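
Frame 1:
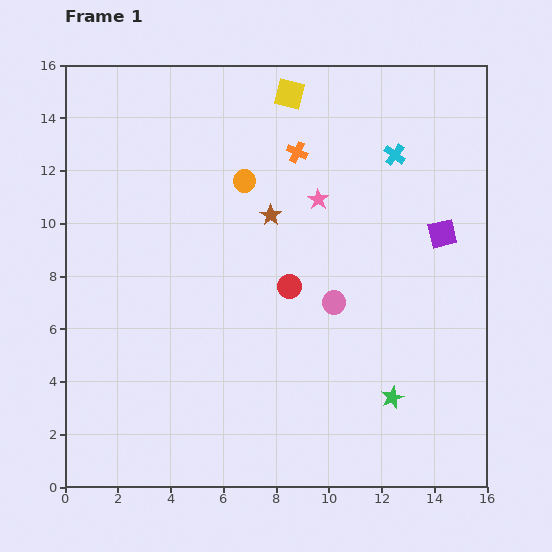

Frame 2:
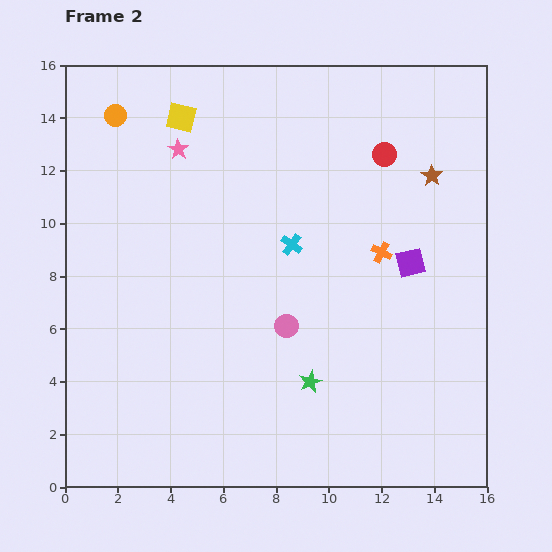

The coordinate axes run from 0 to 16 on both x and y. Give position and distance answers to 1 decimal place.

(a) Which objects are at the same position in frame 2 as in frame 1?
none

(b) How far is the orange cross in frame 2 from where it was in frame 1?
5.0

The orange cross moved from (8.8, 12.7) to (12.0, 8.9), a distance of √(3.2² + 3.8²) ≈ 5.0.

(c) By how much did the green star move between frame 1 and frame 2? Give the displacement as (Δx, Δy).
(-3.1, 0.6)

The green star was at (12.4, 3.4) in frame 1 and (9.3, 4.0) in frame 2.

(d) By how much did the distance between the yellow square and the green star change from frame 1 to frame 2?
-1.0

Distance in frame 1: 12.1. Distance in frame 2: 11.1.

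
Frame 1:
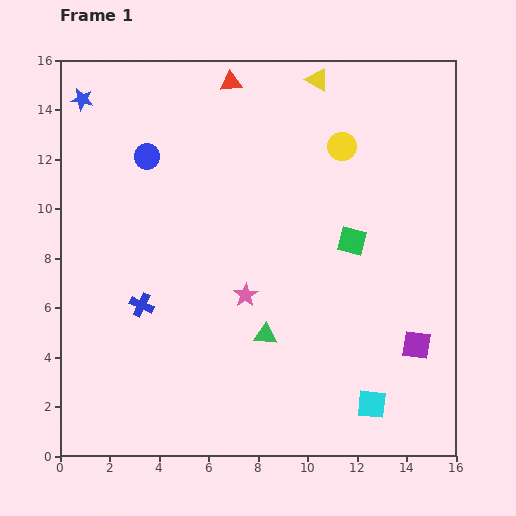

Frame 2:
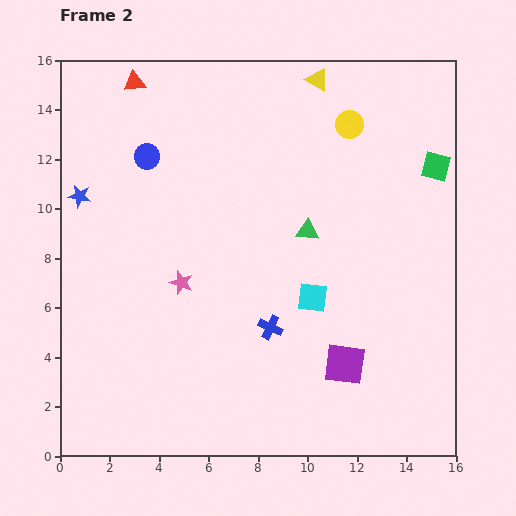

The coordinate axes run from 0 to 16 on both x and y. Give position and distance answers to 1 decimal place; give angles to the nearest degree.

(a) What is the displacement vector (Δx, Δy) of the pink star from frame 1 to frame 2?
(-2.6, 0.5)

The pink star was at (7.5, 6.5) in frame 1 and (4.9, 7.0) in frame 2.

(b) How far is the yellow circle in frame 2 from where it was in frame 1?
0.9

The yellow circle moved from (11.4, 12.5) to (11.7, 13.4), a distance of √(0.3² + 0.9²) ≈ 0.9.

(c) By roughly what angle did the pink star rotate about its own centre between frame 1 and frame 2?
20° counter-clockwise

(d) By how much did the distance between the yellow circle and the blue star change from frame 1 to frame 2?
+0.6

Distance in frame 1: 10.7. Distance in frame 2: 11.3.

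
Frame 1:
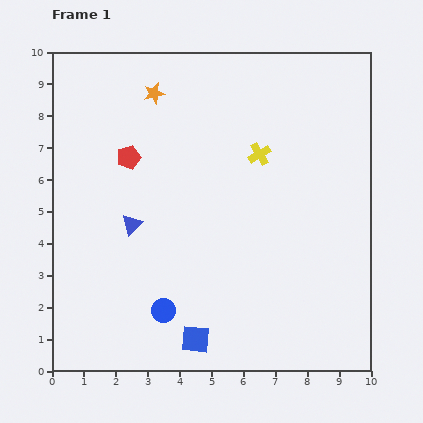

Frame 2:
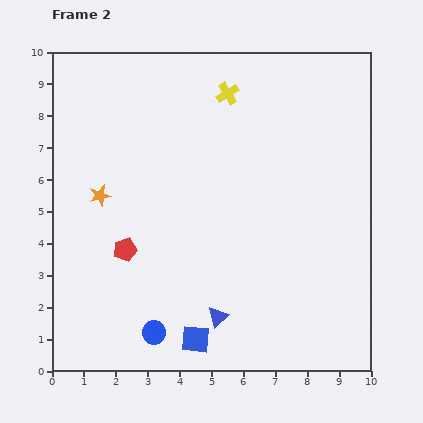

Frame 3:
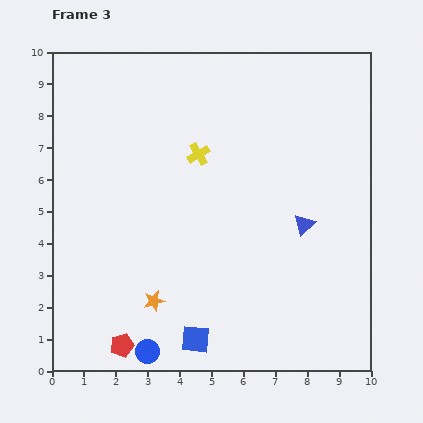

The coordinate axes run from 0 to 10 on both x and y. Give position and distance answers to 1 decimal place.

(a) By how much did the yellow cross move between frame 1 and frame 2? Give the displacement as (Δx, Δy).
(-1.0, 1.9)

The yellow cross was at (6.5, 6.8) in frame 1 and (5.5, 8.7) in frame 2.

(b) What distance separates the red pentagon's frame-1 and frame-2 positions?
2.9

The red pentagon moved from (2.4, 6.7) to (2.3, 3.8), a distance of √(0.1² + 2.9²) ≈ 2.9.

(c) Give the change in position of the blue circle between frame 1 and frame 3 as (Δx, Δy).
(-0.5, -1.3)

The blue circle was at (3.5, 1.9) in frame 1 and (3.0, 0.6) in frame 3.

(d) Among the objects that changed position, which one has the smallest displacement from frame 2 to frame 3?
the blue circle

(moved 0.6)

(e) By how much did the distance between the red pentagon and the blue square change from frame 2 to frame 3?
-1.3

Distance in frame 2: 3.6. Distance in frame 3: 2.3.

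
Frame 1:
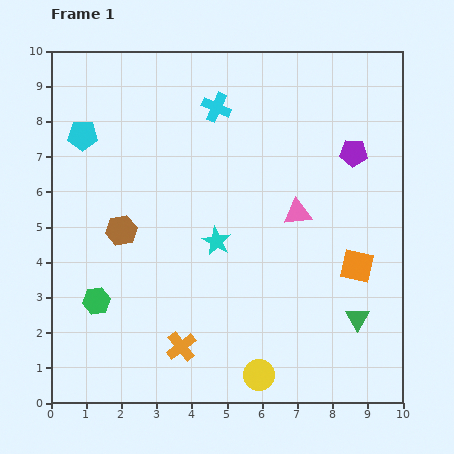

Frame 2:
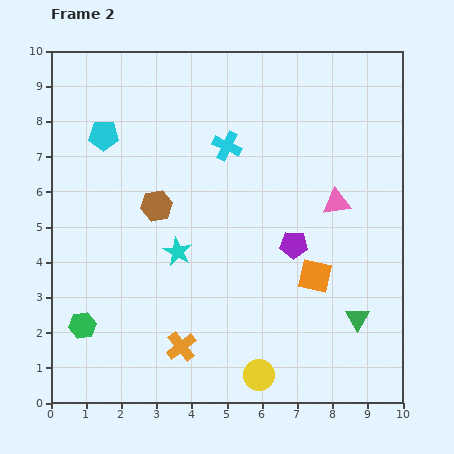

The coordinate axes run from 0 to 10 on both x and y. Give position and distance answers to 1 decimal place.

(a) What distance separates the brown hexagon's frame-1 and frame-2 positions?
1.2

The brown hexagon moved from (2.0, 4.9) to (3.0, 5.6), a distance of √(1.0² + 0.7²) ≈ 1.2.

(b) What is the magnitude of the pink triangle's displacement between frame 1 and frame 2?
1.1

The pink triangle moved from (7.0, 5.4) to (8.1, 5.7), a distance of √(1.1² + 0.3²) ≈ 1.1.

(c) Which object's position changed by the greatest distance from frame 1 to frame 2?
the purple pentagon

(moved 3.1; next 1.2)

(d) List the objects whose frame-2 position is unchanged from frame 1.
the green triangle, the orange cross, the yellow circle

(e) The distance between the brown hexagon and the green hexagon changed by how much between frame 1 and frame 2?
+1.9

Distance in frame 1: 2.1. Distance in frame 2: 4.0.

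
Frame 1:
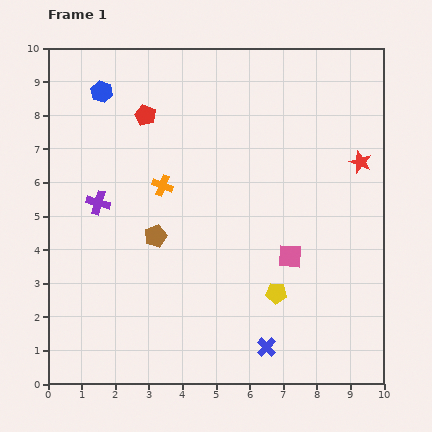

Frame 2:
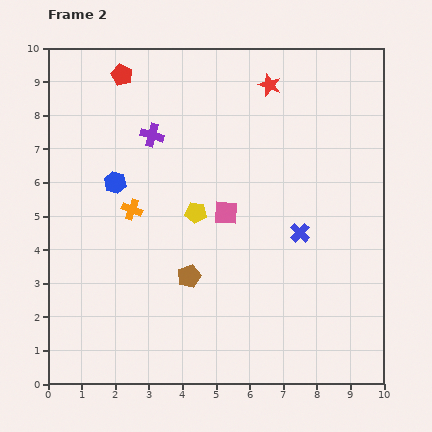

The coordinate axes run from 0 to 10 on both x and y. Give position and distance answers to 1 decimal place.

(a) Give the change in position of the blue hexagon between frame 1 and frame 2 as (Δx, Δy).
(0.4, -2.7)

The blue hexagon was at (1.6, 8.7) in frame 1 and (2.0, 6.0) in frame 2.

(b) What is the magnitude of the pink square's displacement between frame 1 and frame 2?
2.3

The pink square moved from (7.2, 3.8) to (5.3, 5.1), a distance of √(1.9² + 1.3²) ≈ 2.3.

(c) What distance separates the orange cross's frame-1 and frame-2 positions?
1.1

The orange cross moved from (3.4, 5.9) to (2.5, 5.2), a distance of √(0.9² + 0.7²) ≈ 1.1.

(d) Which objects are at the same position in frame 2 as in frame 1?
none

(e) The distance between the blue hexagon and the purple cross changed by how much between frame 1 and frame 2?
-1.5

Distance in frame 1: 3.3. Distance in frame 2: 1.8.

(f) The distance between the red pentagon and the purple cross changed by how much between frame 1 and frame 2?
-1.0

Distance in frame 1: 3.0. Distance in frame 2: 2.0.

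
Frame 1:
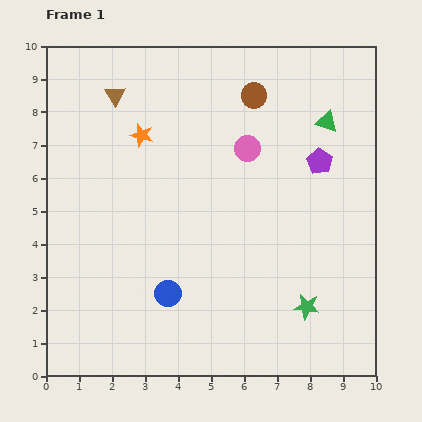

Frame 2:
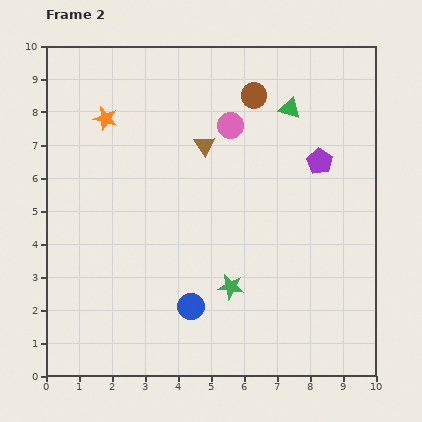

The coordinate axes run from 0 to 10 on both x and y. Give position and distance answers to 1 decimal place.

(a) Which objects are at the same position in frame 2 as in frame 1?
the purple pentagon, the brown circle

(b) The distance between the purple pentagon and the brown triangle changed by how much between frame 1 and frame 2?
-3.0

Distance in frame 1: 6.5. Distance in frame 2: 3.5.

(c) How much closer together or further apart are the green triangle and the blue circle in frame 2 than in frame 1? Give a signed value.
-0.4

Distance in frame 1: 7.1. Distance in frame 2: 6.7.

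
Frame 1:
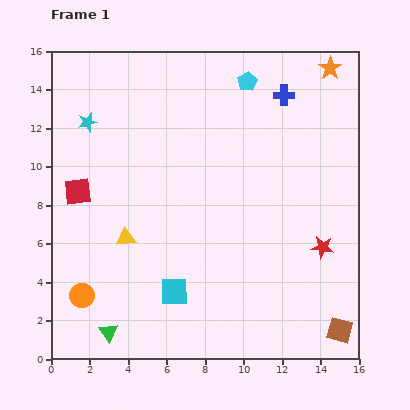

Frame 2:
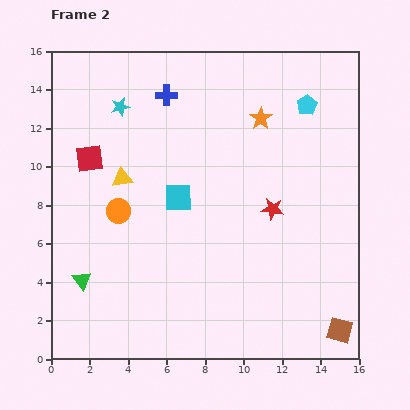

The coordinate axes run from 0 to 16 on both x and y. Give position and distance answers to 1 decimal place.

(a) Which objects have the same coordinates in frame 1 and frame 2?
the brown square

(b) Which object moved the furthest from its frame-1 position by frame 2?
the blue cross

(moved 6.1; next 4.9)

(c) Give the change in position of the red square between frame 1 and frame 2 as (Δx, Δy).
(0.6, 1.7)

The red square was at (1.4, 8.7) in frame 1 and (2.0, 10.4) in frame 2.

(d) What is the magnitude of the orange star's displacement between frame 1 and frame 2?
4.4

The orange star moved from (14.5, 15.1) to (10.9, 12.5), a distance of √(3.6² + 2.6²) ≈ 4.4.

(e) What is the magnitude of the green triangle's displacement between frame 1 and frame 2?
3.0

The green triangle moved from (3.0, 1.4) to (1.6, 4.1), a distance of √(1.4² + 2.7²) ≈ 3.0.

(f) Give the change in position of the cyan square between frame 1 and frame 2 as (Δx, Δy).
(0.2, 4.9)

The cyan square was at (6.4, 3.5) in frame 1 and (6.6, 8.4) in frame 2.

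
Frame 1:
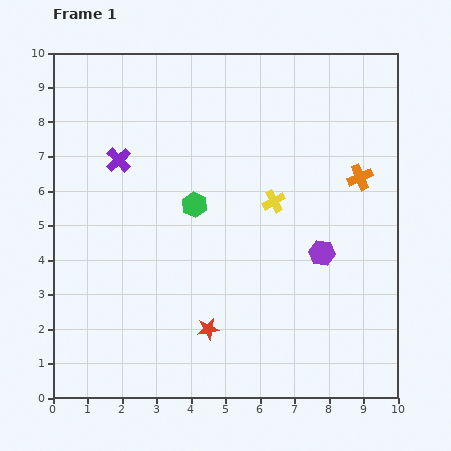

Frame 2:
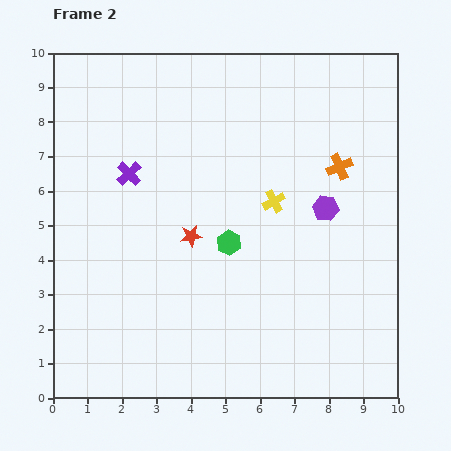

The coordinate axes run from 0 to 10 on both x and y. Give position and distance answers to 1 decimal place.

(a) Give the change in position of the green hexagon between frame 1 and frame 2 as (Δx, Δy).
(1.0, -1.1)

The green hexagon was at (4.1, 5.6) in frame 1 and (5.1, 4.5) in frame 2.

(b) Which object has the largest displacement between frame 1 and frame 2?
the red star

(moved 2.7; next 1.5)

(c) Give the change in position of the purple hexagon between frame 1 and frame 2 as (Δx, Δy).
(0.1, 1.3)

The purple hexagon was at (7.8, 4.2) in frame 1 and (7.9, 5.5) in frame 2.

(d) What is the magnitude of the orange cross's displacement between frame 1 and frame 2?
0.7

The orange cross moved from (8.9, 6.4) to (8.3, 6.7), a distance of √(0.6² + 0.3²) ≈ 0.7.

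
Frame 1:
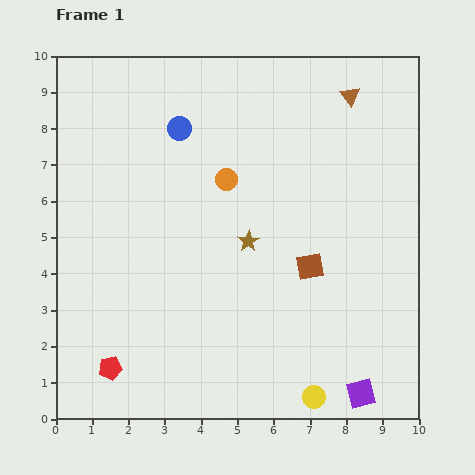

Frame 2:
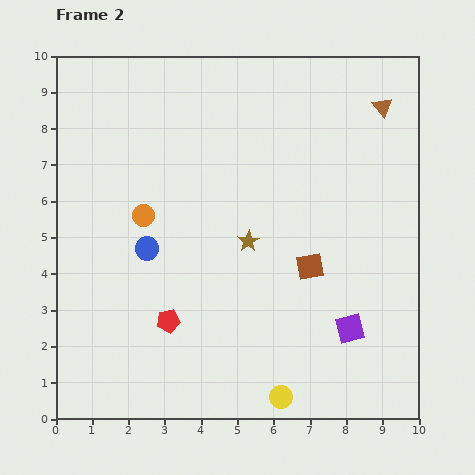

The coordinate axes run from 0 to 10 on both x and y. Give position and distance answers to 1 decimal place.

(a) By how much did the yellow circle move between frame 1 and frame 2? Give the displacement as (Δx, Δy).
(-0.9, 0.0)

The yellow circle was at (7.1, 0.6) in frame 1 and (6.2, 0.6) in frame 2.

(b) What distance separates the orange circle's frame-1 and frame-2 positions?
2.5

The orange circle moved from (4.7, 6.6) to (2.4, 5.6), a distance of √(2.3² + 1.0²) ≈ 2.5.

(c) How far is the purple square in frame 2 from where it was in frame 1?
1.8

The purple square moved from (8.4, 0.7) to (8.1, 2.5), a distance of √(0.3² + 1.8²) ≈ 1.8.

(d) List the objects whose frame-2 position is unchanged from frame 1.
the brown square, the brown star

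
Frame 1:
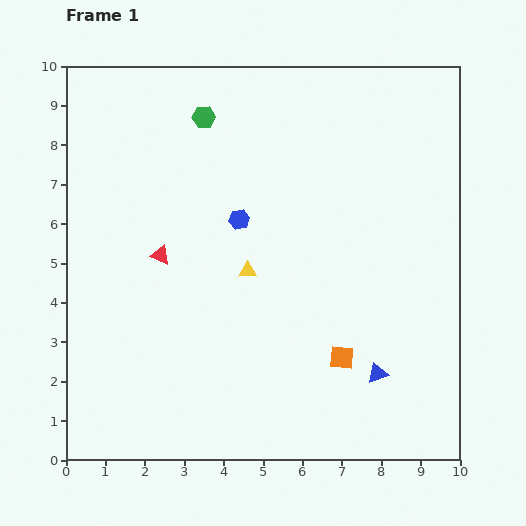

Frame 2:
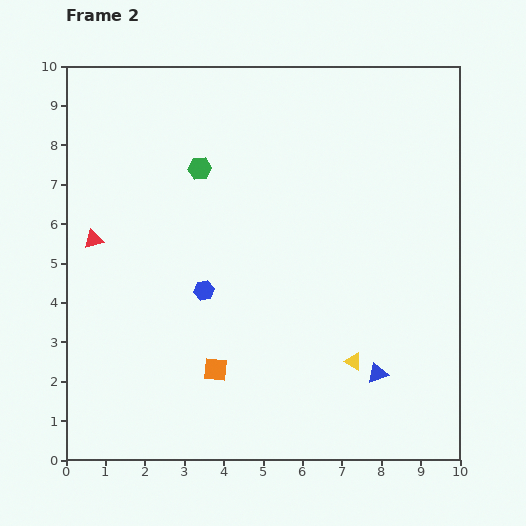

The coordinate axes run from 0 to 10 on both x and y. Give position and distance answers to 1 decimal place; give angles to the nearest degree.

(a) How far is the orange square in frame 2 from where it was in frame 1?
3.2

The orange square moved from (7.0, 2.6) to (3.8, 2.3), a distance of √(3.2² + 0.3²) ≈ 3.2.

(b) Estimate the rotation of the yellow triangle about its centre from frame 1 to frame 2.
30° clockwise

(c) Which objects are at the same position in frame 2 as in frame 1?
the blue triangle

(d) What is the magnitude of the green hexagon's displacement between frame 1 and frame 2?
1.3

The green hexagon moved from (3.5, 8.7) to (3.4, 7.4), a distance of √(0.1² + 1.3²) ≈ 1.3.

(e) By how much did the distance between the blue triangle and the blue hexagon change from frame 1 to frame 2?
-0.3

Distance in frame 1: 5.2. Distance in frame 2: 4.9.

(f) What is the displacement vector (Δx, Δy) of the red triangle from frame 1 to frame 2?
(-1.7, 0.4)

The red triangle was at (2.4, 5.2) in frame 1 and (0.7, 5.6) in frame 2.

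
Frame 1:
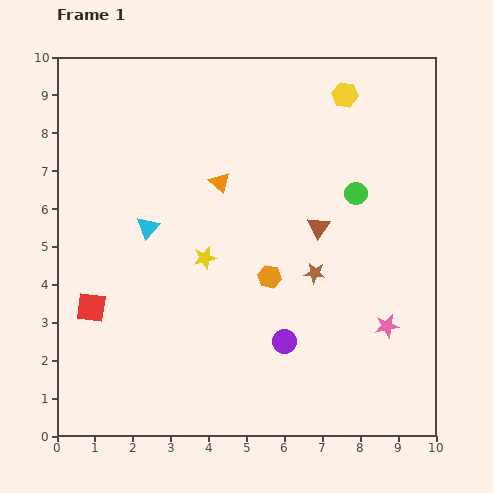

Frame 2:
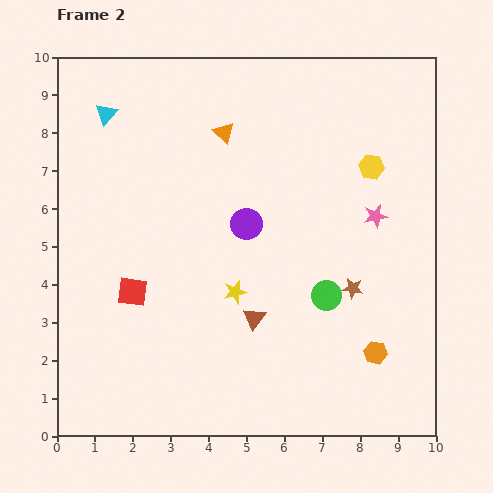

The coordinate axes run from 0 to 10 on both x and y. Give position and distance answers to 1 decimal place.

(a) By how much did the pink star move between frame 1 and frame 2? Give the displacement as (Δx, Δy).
(-0.3, 2.9)

The pink star was at (8.7, 2.9) in frame 1 and (8.4, 5.8) in frame 2.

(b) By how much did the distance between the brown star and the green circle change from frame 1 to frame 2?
-1.7

Distance in frame 1: 2.4. Distance in frame 2: 0.7.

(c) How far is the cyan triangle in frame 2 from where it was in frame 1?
3.2

The cyan triangle moved from (2.4, 5.5) to (1.3, 8.5), a distance of √(1.1² + 3.0²) ≈ 3.2.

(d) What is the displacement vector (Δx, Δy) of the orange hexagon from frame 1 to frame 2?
(2.8, -2.0)

The orange hexagon was at (5.6, 4.2) in frame 1 and (8.4, 2.2) in frame 2.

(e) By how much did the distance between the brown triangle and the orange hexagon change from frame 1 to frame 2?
+1.5

Distance in frame 1: 1.8. Distance in frame 2: 3.3.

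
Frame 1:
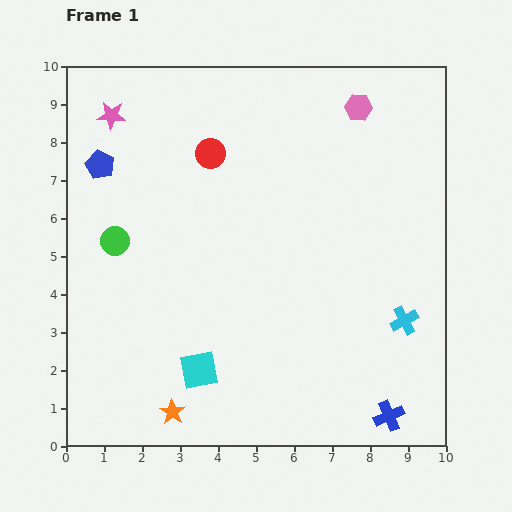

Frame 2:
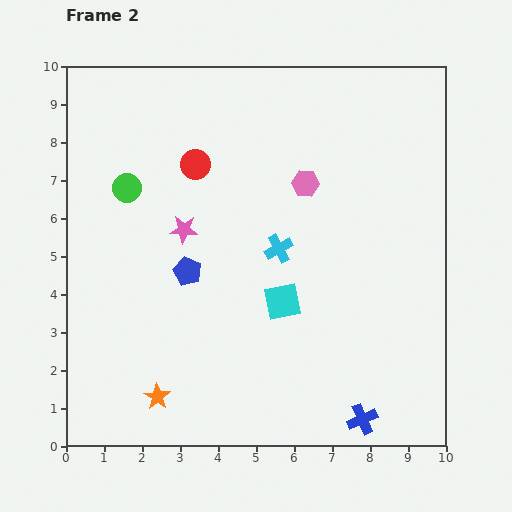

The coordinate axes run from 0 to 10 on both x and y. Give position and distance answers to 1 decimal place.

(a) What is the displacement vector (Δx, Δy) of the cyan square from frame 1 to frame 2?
(2.2, 1.8)

The cyan square was at (3.5, 2.0) in frame 1 and (5.7, 3.8) in frame 2.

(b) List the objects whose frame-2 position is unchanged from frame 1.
none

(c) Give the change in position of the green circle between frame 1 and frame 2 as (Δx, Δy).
(0.3, 1.4)

The green circle was at (1.3, 5.4) in frame 1 and (1.6, 6.8) in frame 2.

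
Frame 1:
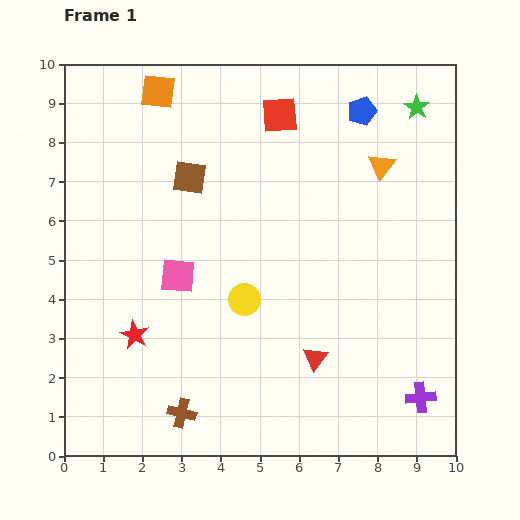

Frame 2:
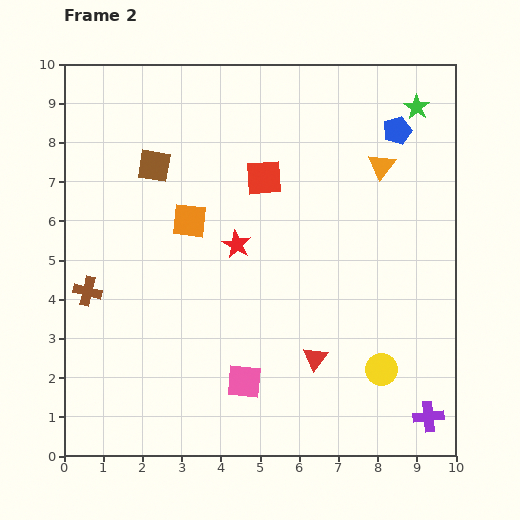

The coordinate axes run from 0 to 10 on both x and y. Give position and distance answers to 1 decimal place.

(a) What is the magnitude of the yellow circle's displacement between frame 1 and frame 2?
3.9

The yellow circle moved from (4.6, 4.0) to (8.1, 2.2), a distance of √(3.5² + 1.8²) ≈ 3.9.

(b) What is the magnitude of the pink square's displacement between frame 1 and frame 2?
3.2

The pink square moved from (2.9, 4.6) to (4.6, 1.9), a distance of √(1.7² + 2.7²) ≈ 3.2.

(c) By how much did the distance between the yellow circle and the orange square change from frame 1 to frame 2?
+0.5

Distance in frame 1: 5.7. Distance in frame 2: 6.2.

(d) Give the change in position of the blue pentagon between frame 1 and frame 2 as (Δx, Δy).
(0.9, -0.5)

The blue pentagon was at (7.6, 8.8) in frame 1 and (8.5, 8.3) in frame 2.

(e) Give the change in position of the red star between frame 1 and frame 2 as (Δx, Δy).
(2.6, 2.3)

The red star was at (1.8, 3.1) in frame 1 and (4.4, 5.4) in frame 2.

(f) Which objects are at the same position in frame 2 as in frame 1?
the green star, the red triangle, the orange triangle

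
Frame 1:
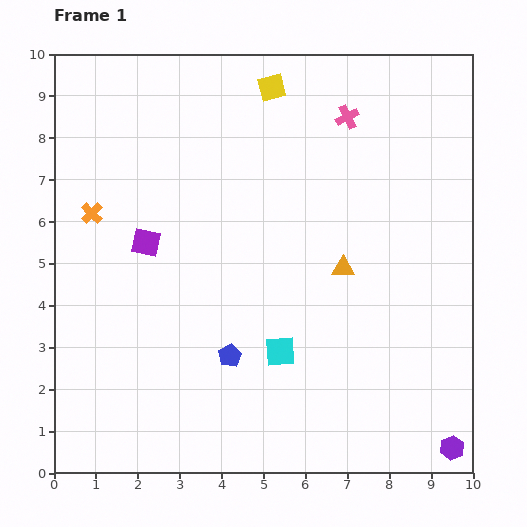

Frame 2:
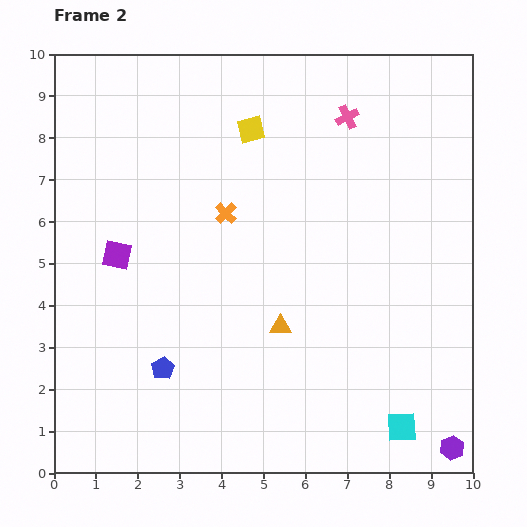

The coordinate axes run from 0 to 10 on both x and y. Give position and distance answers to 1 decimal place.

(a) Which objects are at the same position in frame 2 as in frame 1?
the purple hexagon, the pink cross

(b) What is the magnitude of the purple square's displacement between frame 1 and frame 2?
0.8

The purple square moved from (2.2, 5.5) to (1.5, 5.2), a distance of √(0.7² + 0.3²) ≈ 0.8.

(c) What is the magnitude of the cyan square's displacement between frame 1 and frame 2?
3.4

The cyan square moved from (5.4, 2.9) to (8.3, 1.1), a distance of √(2.9² + 1.8²) ≈ 3.4.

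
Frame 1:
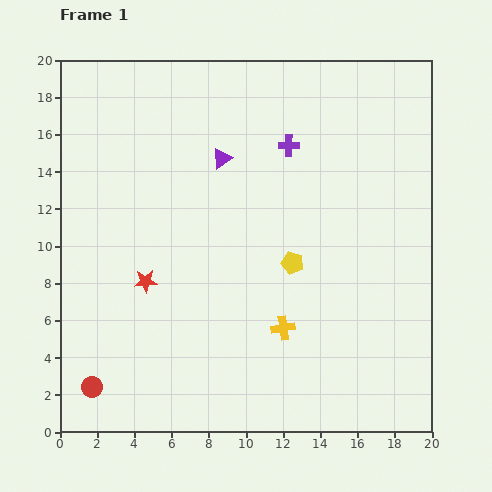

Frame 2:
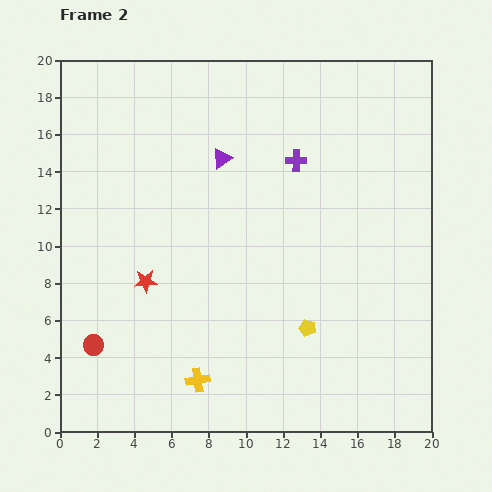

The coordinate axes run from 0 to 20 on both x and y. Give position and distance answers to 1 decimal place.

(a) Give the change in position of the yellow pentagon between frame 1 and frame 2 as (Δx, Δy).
(0.8, -3.5)

The yellow pentagon was at (12.5, 9.1) in frame 1 and (13.3, 5.6) in frame 2.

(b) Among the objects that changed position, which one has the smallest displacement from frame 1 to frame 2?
the purple cross

(moved 0.9)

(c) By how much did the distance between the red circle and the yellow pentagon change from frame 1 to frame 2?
-1.2

Distance in frame 1: 12.7. Distance in frame 2: 11.5.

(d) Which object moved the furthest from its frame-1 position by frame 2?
the yellow cross

(moved 5.4; next 3.6)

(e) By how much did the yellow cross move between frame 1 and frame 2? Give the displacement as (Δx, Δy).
(-4.6, -2.8)

The yellow cross was at (12.0, 5.6) in frame 1 and (7.4, 2.8) in frame 2.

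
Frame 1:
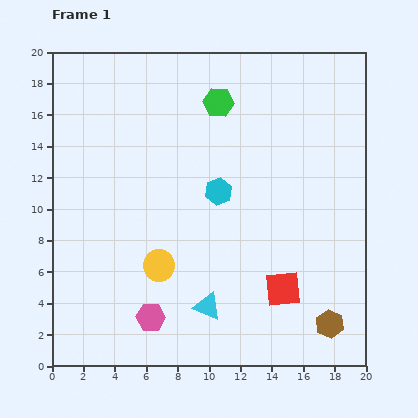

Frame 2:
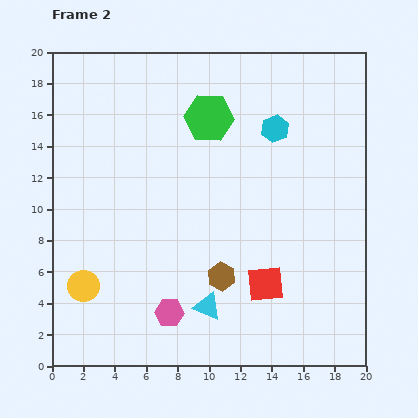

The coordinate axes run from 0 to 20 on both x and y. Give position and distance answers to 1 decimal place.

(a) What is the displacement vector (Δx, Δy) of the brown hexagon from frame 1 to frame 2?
(-6.9, 3.0)

The brown hexagon was at (17.7, 2.7) in frame 1 and (10.8, 5.7) in frame 2.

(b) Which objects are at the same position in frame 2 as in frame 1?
the cyan triangle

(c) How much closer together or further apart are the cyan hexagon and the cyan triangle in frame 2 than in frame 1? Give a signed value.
+4.8

Distance in frame 1: 7.3. Distance in frame 2: 12.1.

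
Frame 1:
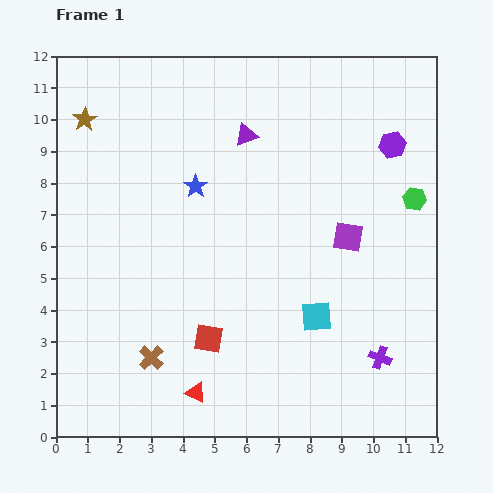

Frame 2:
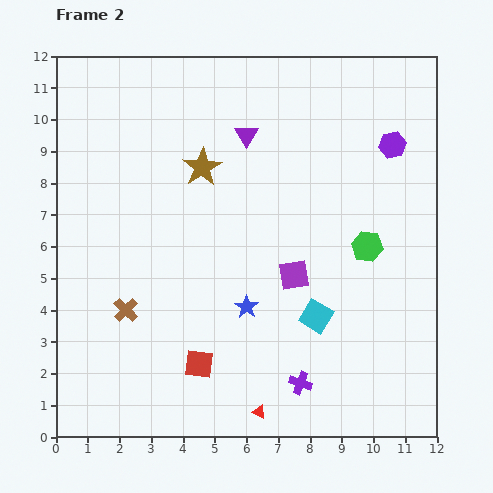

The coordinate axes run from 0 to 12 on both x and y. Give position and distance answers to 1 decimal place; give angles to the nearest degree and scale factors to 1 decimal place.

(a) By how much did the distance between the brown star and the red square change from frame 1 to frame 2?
-1.7

Distance in frame 1: 7.9. Distance in frame 2: 6.2.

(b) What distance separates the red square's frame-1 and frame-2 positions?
0.9

The red square moved from (4.8, 3.1) to (4.5, 2.3), a distance of √(0.3² + 0.8²) ≈ 0.9.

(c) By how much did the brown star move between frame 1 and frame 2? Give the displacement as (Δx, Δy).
(3.7, -1.5)

The brown star was at (0.9, 10.0) in frame 1 and (4.6, 8.5) in frame 2.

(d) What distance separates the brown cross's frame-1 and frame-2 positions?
1.7

The brown cross moved from (3.0, 2.5) to (2.2, 4.0), a distance of √(0.8² + 1.5²) ≈ 1.7.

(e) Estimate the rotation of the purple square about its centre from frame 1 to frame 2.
19° counter-clockwise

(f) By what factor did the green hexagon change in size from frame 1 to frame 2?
1.3×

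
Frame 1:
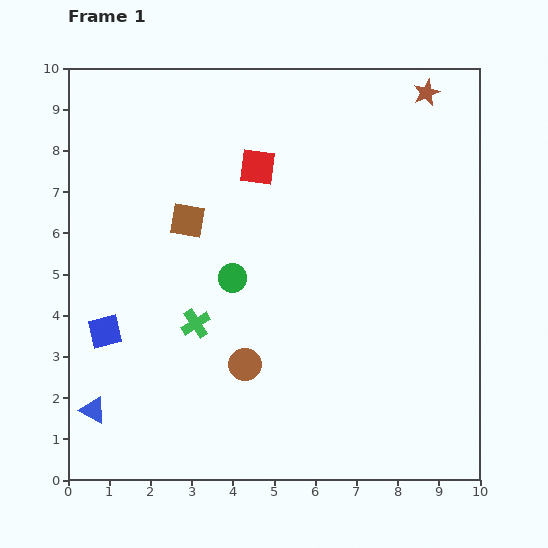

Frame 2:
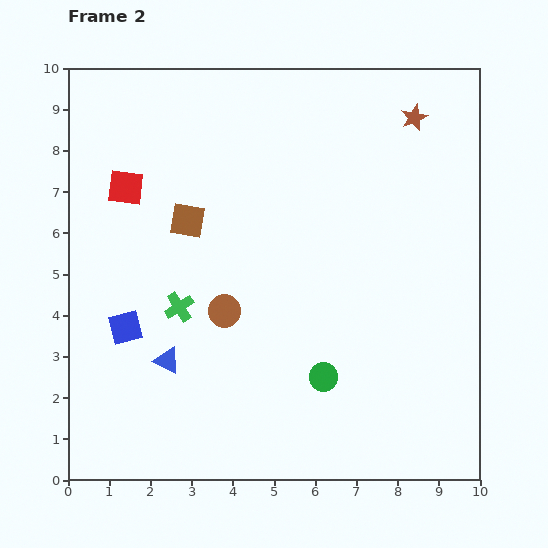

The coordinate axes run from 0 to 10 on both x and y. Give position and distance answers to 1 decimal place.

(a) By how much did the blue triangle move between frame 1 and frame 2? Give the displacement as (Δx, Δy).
(1.8, 1.2)

The blue triangle was at (0.6, 1.7) in frame 1 and (2.4, 2.9) in frame 2.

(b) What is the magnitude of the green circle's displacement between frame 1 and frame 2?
3.3

The green circle moved from (4.0, 4.9) to (6.2, 2.5), a distance of √(2.2² + 2.4²) ≈ 3.3.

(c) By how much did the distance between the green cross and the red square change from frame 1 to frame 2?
-0.9

Distance in frame 1: 4.1. Distance in frame 2: 3.2.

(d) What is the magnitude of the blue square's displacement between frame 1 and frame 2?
0.5

The blue square moved from (0.9, 3.6) to (1.4, 3.7), a distance of √(0.5² + 0.1²) ≈ 0.5.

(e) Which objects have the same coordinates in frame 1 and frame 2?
the brown square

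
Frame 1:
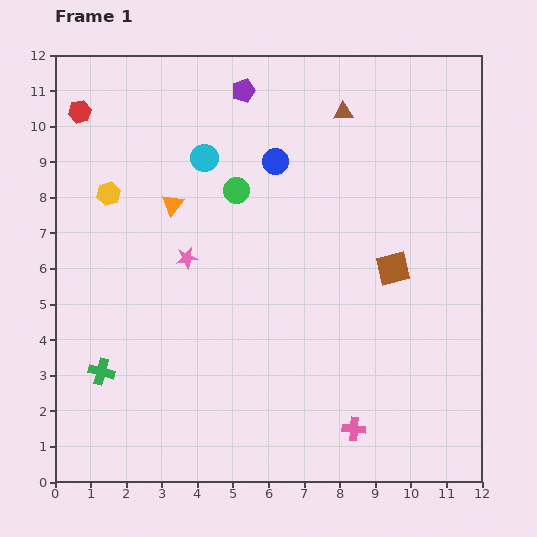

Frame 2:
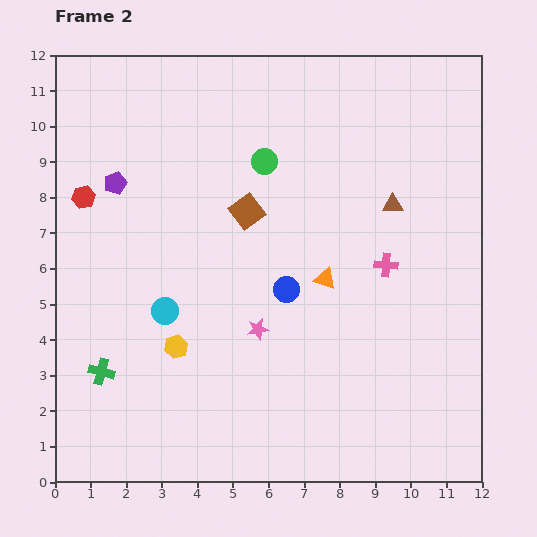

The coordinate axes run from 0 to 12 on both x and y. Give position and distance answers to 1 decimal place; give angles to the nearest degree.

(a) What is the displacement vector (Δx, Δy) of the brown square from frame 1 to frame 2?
(-4.1, 1.6)

The brown square was at (9.5, 6.0) in frame 1 and (5.4, 7.6) in frame 2.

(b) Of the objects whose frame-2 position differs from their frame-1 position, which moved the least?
the green circle

(moved 1.1)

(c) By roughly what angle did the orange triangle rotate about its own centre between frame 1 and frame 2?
51° counter-clockwise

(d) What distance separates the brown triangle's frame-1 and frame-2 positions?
3.0

The brown triangle moved from (8.1, 10.4) to (9.5, 7.8), a distance of √(1.4² + 2.6²) ≈ 3.0.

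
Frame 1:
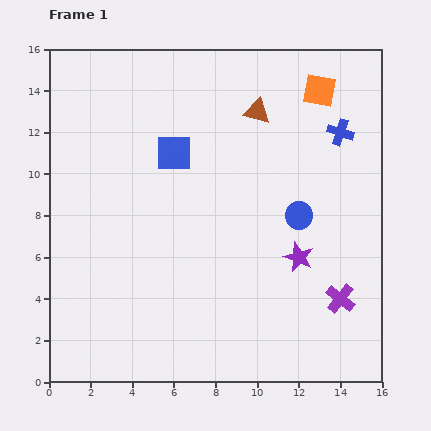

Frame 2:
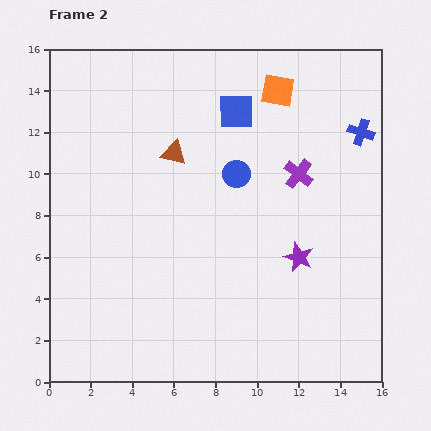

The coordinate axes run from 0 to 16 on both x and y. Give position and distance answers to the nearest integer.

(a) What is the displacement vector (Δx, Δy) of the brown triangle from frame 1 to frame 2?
(-4, -2)

The brown triangle was at (10, 13) in frame 1 and (6, 11) in frame 2.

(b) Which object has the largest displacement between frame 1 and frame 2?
the purple cross

(moved 6; next 4)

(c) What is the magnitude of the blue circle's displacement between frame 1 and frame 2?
4

The blue circle moved from (12, 8) to (9, 10), a distance of √(3² + 2²) ≈ 4.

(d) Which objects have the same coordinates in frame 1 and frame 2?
the purple star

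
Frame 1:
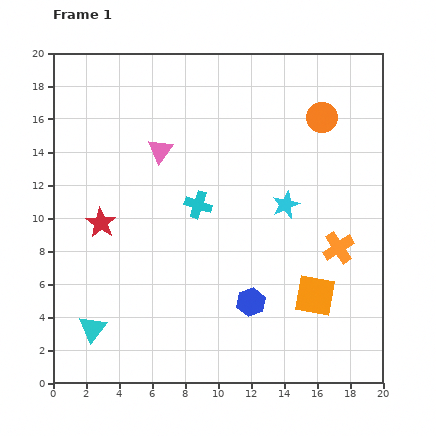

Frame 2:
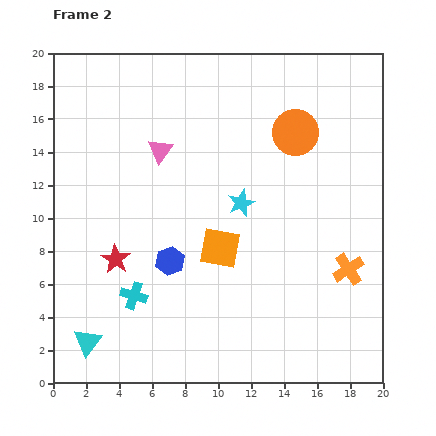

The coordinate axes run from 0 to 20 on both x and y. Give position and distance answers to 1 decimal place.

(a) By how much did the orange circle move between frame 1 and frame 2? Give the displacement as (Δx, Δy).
(-1.6, -0.9)

The orange circle was at (16.3, 16.1) in frame 1 and (14.7, 15.2) in frame 2.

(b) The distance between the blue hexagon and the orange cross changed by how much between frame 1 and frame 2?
+4.6

Distance in frame 1: 6.2. Distance in frame 2: 10.8.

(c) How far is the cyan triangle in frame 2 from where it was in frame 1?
0.9

The cyan triangle moved from (2.4, 3.3) to (2.1, 2.5), a distance of √(0.3² + 0.8²) ≈ 0.9.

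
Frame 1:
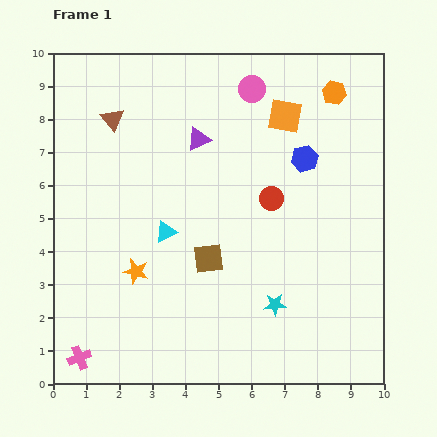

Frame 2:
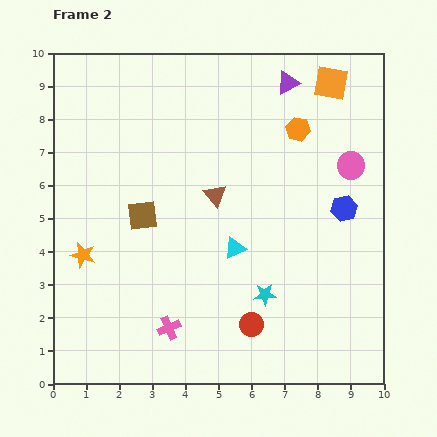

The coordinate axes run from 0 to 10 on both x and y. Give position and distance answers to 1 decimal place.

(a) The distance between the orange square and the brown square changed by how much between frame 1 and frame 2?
+2.1

Distance in frame 1: 4.9. Distance in frame 2: 7.0.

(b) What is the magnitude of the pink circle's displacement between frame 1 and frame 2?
3.8

The pink circle moved from (6.0, 8.9) to (9.0, 6.6), a distance of √(3.0² + 2.3²) ≈ 3.8.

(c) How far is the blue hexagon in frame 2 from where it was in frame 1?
1.9

The blue hexagon moved from (7.6, 6.8) to (8.8, 5.3), a distance of √(1.2² + 1.5²) ≈ 1.9.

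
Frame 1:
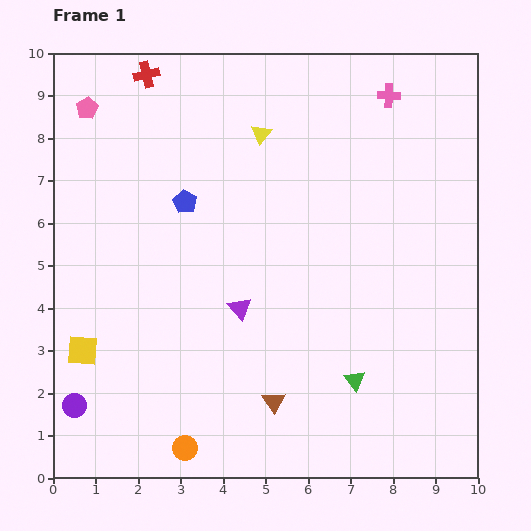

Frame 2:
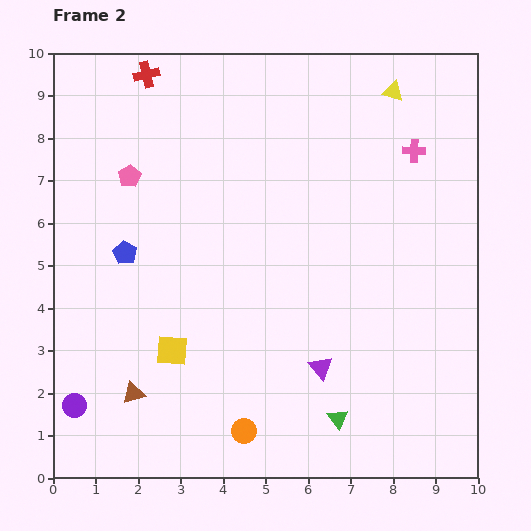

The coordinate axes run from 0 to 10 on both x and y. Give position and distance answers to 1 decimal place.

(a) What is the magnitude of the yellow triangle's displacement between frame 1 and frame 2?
3.3

The yellow triangle moved from (4.9, 8.1) to (8.0, 9.1), a distance of √(3.1² + 1.0²) ≈ 3.3.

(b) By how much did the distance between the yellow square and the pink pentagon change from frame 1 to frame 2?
-1.5

Distance in frame 1: 5.7. Distance in frame 2: 4.2.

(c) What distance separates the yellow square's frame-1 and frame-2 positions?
2.1

The yellow square moved from (0.7, 3.0) to (2.8, 3.0), a distance of √(2.1² + 0.0²) ≈ 2.1.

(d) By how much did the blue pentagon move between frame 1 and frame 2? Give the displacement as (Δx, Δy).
(-1.4, -1.2)

The blue pentagon was at (3.1, 6.5) in frame 1 and (1.7, 5.3) in frame 2.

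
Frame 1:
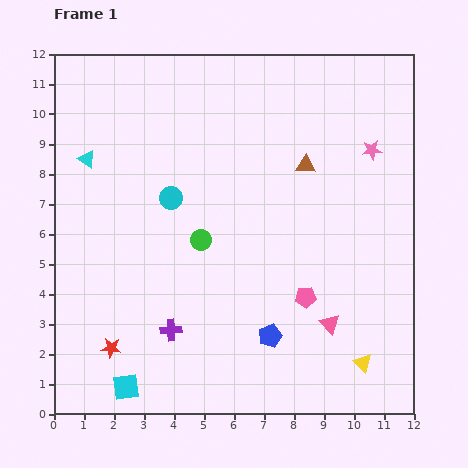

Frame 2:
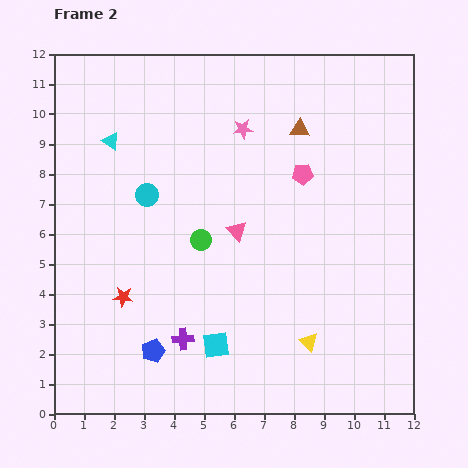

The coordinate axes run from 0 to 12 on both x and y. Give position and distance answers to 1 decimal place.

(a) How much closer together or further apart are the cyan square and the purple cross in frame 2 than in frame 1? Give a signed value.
-1.3

Distance in frame 1: 2.4. Distance in frame 2: 1.1.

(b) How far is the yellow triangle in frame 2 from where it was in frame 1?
1.9

The yellow triangle moved from (10.3, 1.7) to (8.5, 2.4), a distance of √(1.8² + 0.7²) ≈ 1.9.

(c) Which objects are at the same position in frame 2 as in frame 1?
the green circle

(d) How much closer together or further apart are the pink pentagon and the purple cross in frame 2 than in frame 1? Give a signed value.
+2.2

Distance in frame 1: 4.6. Distance in frame 2: 6.8.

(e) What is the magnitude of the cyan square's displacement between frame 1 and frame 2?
3.3

The cyan square moved from (2.4, 0.9) to (5.4, 2.3), a distance of √(3.0² + 1.4²) ≈ 3.3.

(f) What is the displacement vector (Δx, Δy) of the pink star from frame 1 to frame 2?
(-4.3, 0.7)

The pink star was at (10.6, 8.8) in frame 1 and (6.3, 9.5) in frame 2.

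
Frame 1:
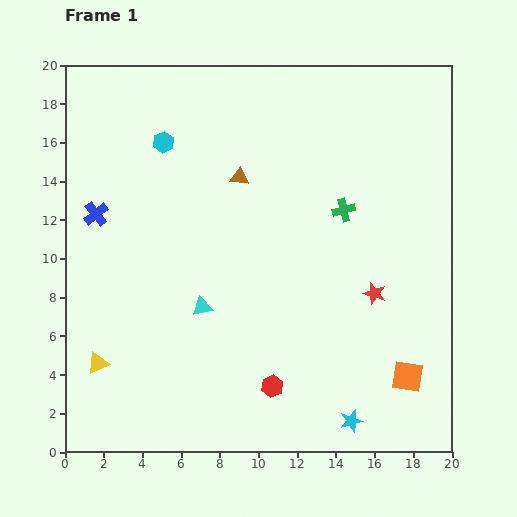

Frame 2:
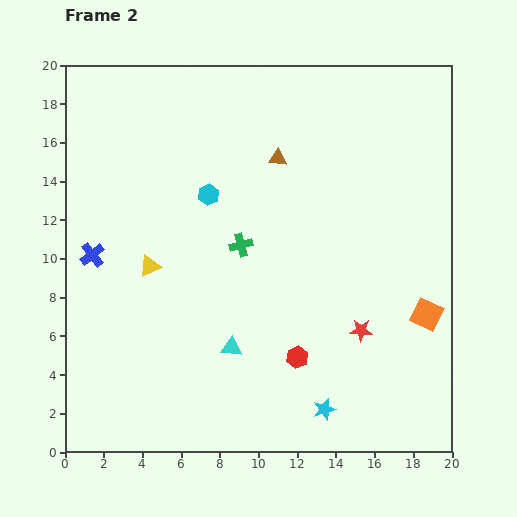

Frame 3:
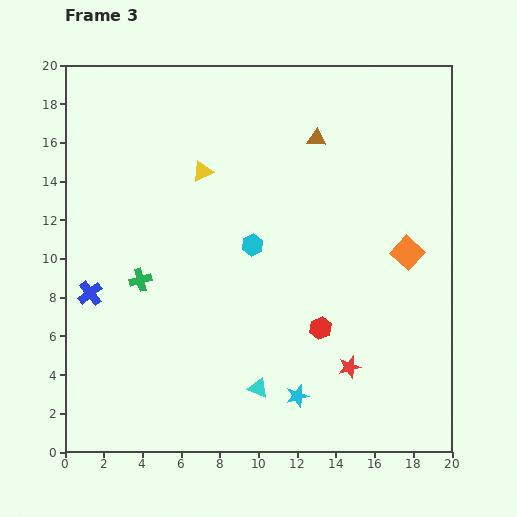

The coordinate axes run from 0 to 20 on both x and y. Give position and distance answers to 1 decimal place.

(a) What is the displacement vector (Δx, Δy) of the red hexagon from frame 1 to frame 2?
(1.3, 1.5)

The red hexagon was at (10.7, 3.4) in frame 1 and (12.0, 4.9) in frame 2.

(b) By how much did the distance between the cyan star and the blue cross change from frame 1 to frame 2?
-2.6

Distance in frame 1: 17.0. Distance in frame 2: 14.4.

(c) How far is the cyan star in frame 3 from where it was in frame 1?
3.1

The cyan star moved from (14.8, 1.6) to (12.0, 2.9), a distance of √(2.8² + 1.3²) ≈ 3.1.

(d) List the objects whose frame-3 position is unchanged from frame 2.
none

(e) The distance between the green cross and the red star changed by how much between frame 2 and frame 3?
+4.1

Distance in frame 2: 7.6. Distance in frame 3: 11.7.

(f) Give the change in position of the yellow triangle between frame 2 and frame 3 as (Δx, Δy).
(2.7, 4.9)

The yellow triangle was at (4.4, 9.6) in frame 2 and (7.1, 14.5) in frame 3.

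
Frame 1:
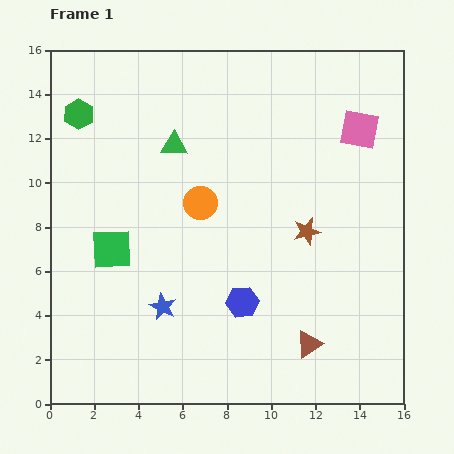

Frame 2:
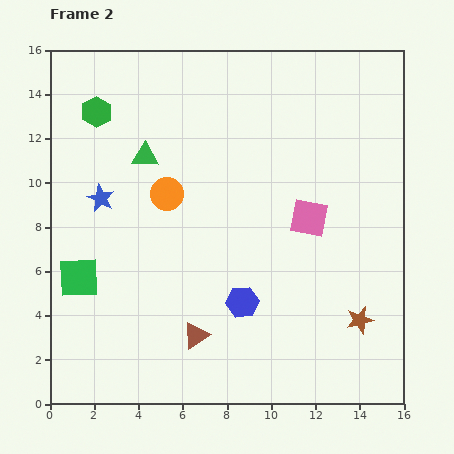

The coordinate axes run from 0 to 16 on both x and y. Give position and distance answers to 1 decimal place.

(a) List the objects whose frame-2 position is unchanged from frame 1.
the blue hexagon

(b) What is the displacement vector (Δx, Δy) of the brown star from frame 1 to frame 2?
(2.4, -4.0)

The brown star was at (11.6, 7.8) in frame 1 and (14.0, 3.8) in frame 2.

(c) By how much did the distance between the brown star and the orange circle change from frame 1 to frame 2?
+5.4

Distance in frame 1: 5.0. Distance in frame 2: 10.4.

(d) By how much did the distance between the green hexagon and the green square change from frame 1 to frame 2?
+1.2

Distance in frame 1: 6.3. Distance in frame 2: 7.5.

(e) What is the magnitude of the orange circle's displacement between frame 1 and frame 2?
1.6

The orange circle moved from (6.8, 9.1) to (5.3, 9.5), a distance of √(1.5² + 0.4²) ≈ 1.6.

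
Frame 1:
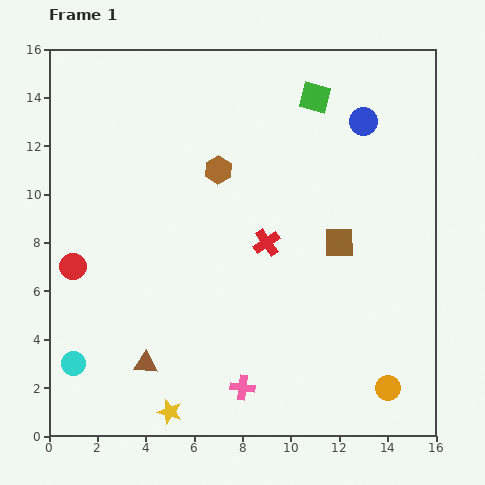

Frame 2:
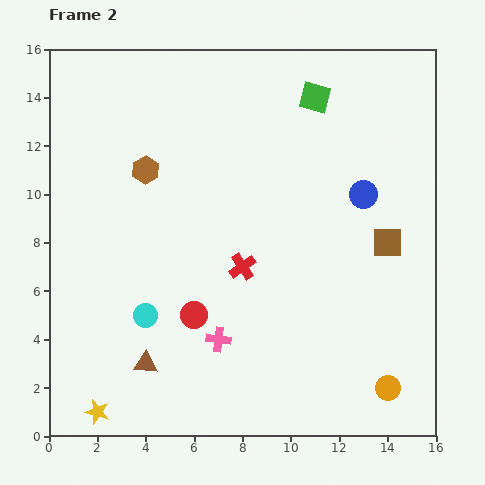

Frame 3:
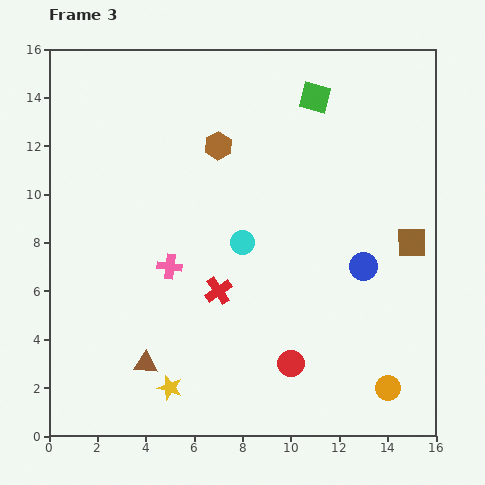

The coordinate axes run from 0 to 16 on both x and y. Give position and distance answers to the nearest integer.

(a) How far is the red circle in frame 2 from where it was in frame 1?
5

The red circle moved from (1, 7) to (6, 5), a distance of √(5² + 2²) ≈ 5.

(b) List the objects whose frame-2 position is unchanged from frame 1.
the green square, the brown triangle, the orange circle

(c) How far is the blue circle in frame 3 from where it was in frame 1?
6

The blue circle moved from (13, 13) to (13, 7), a distance of √(0² + 6²) ≈ 6.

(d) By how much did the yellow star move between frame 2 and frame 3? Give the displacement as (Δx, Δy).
(3, 1)

The yellow star was at (2, 1) in frame 2 and (5, 2) in frame 3.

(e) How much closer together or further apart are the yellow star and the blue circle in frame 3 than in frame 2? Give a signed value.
-5

Distance in frame 2: 14. Distance in frame 3: 9.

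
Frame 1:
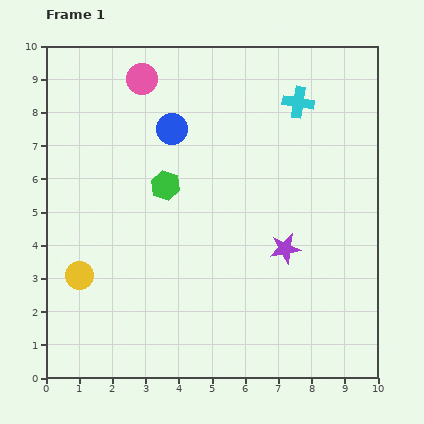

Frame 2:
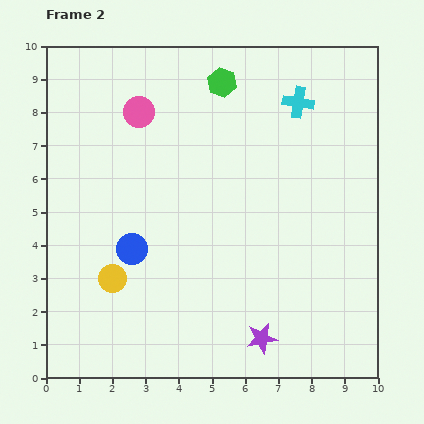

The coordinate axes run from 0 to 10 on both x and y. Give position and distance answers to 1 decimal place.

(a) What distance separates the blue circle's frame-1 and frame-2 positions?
3.8

The blue circle moved from (3.8, 7.5) to (2.6, 3.9), a distance of √(1.2² + 3.6²) ≈ 3.8.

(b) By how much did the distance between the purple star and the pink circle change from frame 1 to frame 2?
+1.0

Distance in frame 1: 6.7. Distance in frame 2: 7.7.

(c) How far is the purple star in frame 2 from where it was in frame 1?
2.8

The purple star moved from (7.2, 3.9) to (6.5, 1.2), a distance of √(0.7² + 2.7²) ≈ 2.8.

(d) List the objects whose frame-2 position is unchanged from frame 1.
the cyan cross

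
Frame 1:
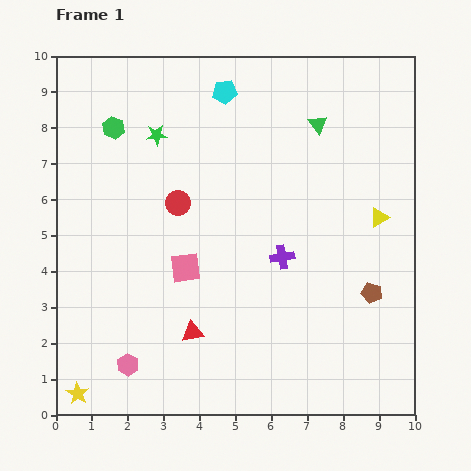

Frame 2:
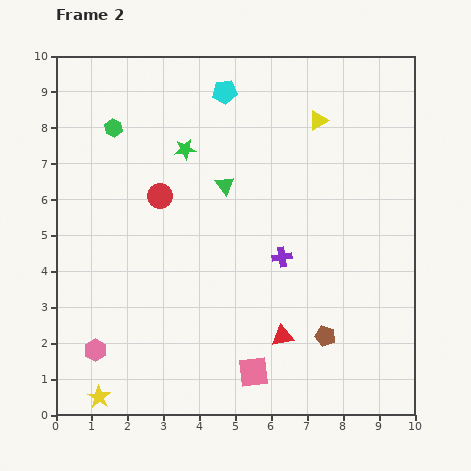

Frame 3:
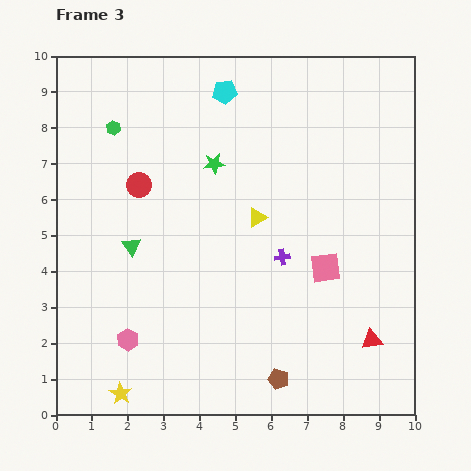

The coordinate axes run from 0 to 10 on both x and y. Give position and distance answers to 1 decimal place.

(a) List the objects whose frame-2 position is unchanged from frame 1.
the cyan pentagon, the green hexagon, the purple cross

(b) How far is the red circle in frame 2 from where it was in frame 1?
0.5

The red circle moved from (3.4, 5.9) to (2.9, 6.1), a distance of √(0.5² + 0.2²) ≈ 0.5.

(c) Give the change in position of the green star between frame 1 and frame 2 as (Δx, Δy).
(0.8, -0.4)

The green star was at (2.8, 7.8) in frame 1 and (3.6, 7.4) in frame 2.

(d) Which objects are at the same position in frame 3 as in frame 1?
the cyan pentagon, the green hexagon, the purple cross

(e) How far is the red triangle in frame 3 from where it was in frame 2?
2.5

The red triangle moved from (6.3, 2.2) to (8.8, 2.1), a distance of √(2.5² + 0.1²) ≈ 2.5.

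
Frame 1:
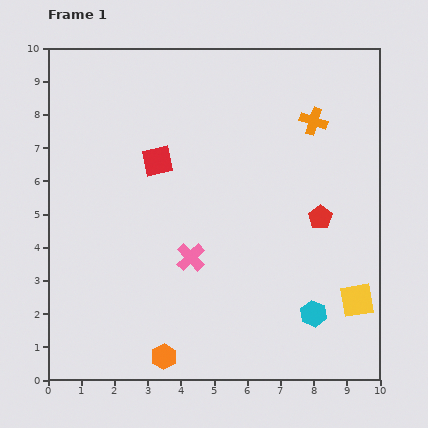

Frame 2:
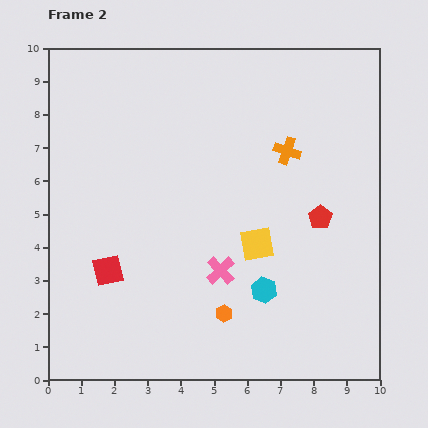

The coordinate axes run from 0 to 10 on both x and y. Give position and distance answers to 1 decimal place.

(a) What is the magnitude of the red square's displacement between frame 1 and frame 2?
3.6

The red square moved from (3.3, 6.6) to (1.8, 3.3), a distance of √(1.5² + 3.3²) ≈ 3.6.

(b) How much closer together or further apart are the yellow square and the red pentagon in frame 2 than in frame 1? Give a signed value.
-0.6

Distance in frame 1: 2.7. Distance in frame 2: 2.1.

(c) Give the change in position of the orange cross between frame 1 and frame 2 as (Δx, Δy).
(-0.8, -0.9)

The orange cross was at (8.0, 7.8) in frame 1 and (7.2, 6.9) in frame 2.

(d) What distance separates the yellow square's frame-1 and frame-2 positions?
3.4

The yellow square moved from (9.3, 2.4) to (6.3, 4.1), a distance of √(3.0² + 1.7²) ≈ 3.4.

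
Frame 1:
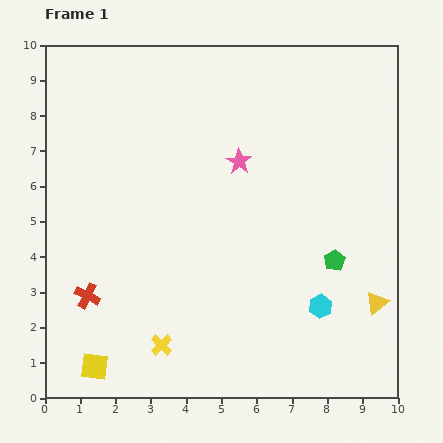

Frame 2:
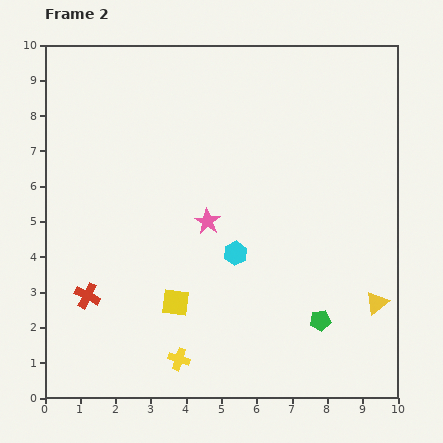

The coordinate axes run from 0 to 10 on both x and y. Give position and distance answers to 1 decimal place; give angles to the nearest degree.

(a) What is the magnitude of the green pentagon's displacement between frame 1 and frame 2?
1.7

The green pentagon moved from (8.2, 3.9) to (7.8, 2.2), a distance of √(0.4² + 1.7²) ≈ 1.7.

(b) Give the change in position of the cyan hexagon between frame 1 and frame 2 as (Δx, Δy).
(-2.4, 1.5)

The cyan hexagon was at (7.8, 2.6) in frame 1 and (5.4, 4.1) in frame 2.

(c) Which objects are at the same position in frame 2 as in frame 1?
the red cross, the yellow triangle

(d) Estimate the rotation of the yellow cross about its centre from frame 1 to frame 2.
27° counter-clockwise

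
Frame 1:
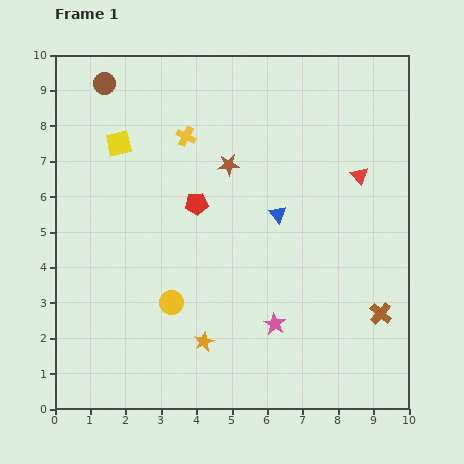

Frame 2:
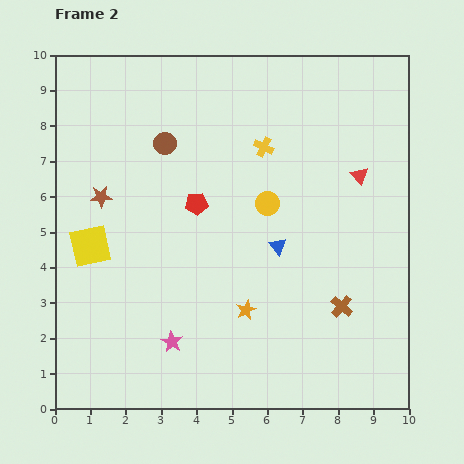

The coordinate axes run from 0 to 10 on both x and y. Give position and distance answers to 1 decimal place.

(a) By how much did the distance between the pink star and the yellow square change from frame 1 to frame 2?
-3.2

Distance in frame 1: 6.7. Distance in frame 2: 3.5.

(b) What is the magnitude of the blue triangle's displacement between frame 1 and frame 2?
0.9

The blue triangle moved from (6.3, 5.5) to (6.3, 4.6), a distance of √(0.0² + 0.9²) ≈ 0.9.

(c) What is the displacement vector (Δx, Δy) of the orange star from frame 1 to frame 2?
(1.2, 0.9)

The orange star was at (4.2, 1.9) in frame 1 and (5.4, 2.8) in frame 2.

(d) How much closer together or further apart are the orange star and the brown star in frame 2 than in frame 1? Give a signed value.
+0.2

Distance in frame 1: 5.0. Distance in frame 2: 5.2.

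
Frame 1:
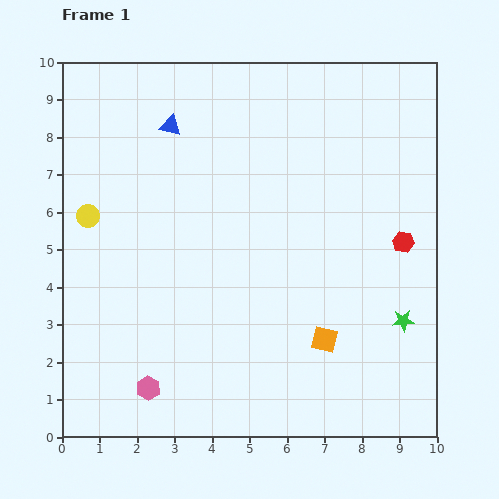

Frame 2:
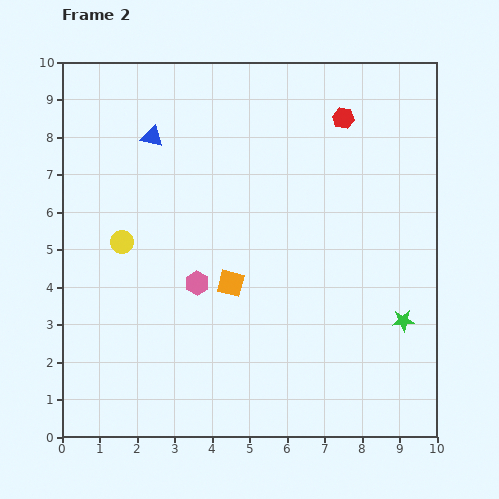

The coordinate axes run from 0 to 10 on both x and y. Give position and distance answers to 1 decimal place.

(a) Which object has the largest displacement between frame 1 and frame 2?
the red hexagon

(moved 3.7; next 3.1)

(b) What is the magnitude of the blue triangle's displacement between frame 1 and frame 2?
0.6

The blue triangle moved from (2.9, 8.3) to (2.4, 8.0), a distance of √(0.5² + 0.3²) ≈ 0.6.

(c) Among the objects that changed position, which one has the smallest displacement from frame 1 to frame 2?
the blue triangle

(moved 0.6)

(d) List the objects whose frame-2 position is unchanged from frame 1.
the green star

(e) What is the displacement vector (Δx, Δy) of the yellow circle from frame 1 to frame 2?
(0.9, -0.7)

The yellow circle was at (0.7, 5.9) in frame 1 and (1.6, 5.2) in frame 2.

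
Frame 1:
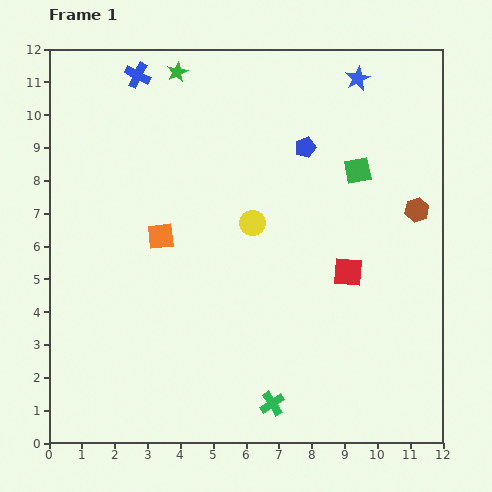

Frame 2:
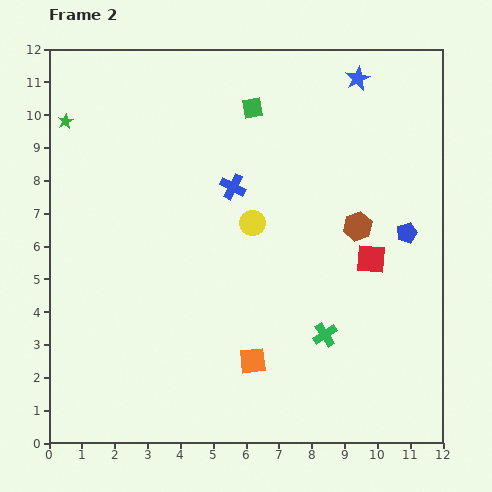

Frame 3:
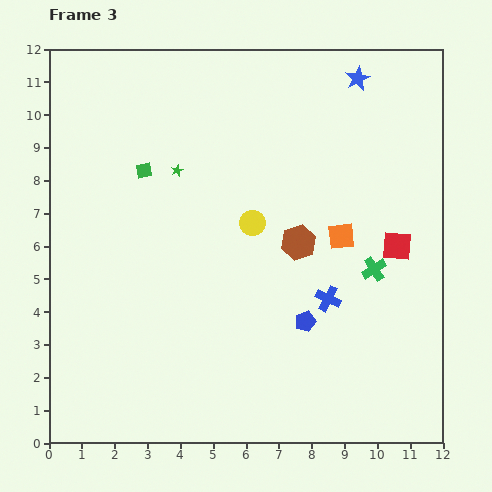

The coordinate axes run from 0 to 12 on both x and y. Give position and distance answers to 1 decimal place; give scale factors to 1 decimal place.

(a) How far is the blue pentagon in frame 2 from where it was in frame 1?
4.0

The blue pentagon moved from (7.8, 9.0) to (10.9, 6.4), a distance of √(3.1² + 2.6²) ≈ 4.0.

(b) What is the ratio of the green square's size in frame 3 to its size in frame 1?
0.6×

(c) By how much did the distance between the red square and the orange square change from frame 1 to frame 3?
-4.1

Distance in frame 1: 5.8. Distance in frame 3: 1.7.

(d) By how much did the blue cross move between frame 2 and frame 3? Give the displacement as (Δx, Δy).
(2.9, -3.4)

The blue cross was at (5.6, 7.8) in frame 2 and (8.5, 4.4) in frame 3.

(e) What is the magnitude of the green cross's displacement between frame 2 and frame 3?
2.5

The green cross moved from (8.4, 3.3) to (9.9, 5.3), a distance of √(1.5² + 2.0²) ≈ 2.5.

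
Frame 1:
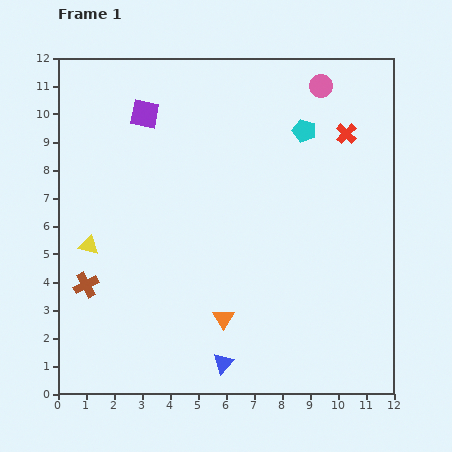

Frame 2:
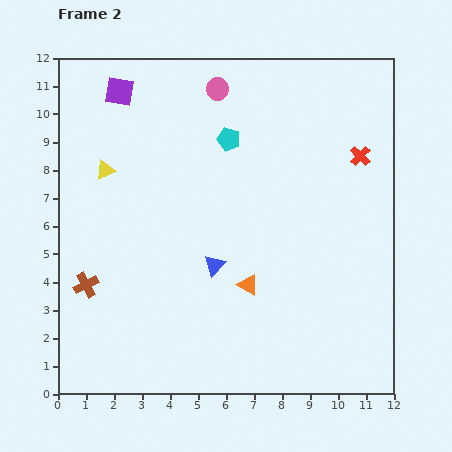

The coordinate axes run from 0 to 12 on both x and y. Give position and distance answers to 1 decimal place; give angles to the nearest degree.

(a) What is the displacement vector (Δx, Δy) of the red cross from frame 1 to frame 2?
(0.5, -0.8)

The red cross was at (10.3, 9.3) in frame 1 and (10.8, 8.5) in frame 2.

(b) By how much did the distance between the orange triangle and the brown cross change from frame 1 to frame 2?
+0.8

Distance in frame 1: 5.0. Distance in frame 2: 5.8.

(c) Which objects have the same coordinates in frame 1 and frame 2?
the brown cross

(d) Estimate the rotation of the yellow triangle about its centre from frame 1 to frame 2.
37° counter-clockwise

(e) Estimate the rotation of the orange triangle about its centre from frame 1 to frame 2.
30° counter-clockwise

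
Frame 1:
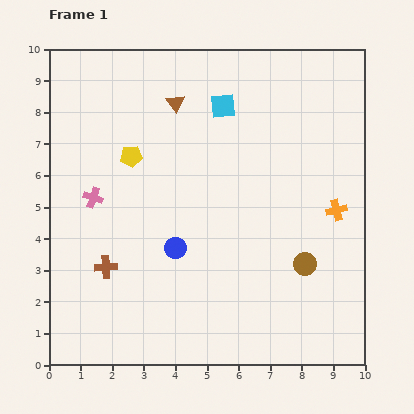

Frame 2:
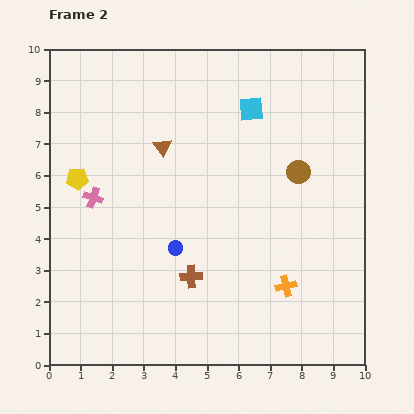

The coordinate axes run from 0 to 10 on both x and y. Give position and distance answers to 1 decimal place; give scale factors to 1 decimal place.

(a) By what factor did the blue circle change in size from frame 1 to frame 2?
0.7×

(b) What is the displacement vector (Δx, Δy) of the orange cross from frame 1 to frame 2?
(-1.6, -2.4)

The orange cross was at (9.1, 4.9) in frame 1 and (7.5, 2.5) in frame 2.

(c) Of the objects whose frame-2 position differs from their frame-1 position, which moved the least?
the cyan square

(moved 0.9)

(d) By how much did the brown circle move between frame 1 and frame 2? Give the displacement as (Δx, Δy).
(-0.2, 2.9)

The brown circle was at (8.1, 3.2) in frame 1 and (7.9, 6.1) in frame 2.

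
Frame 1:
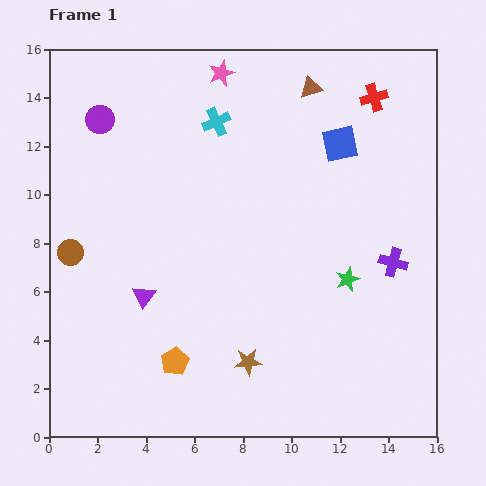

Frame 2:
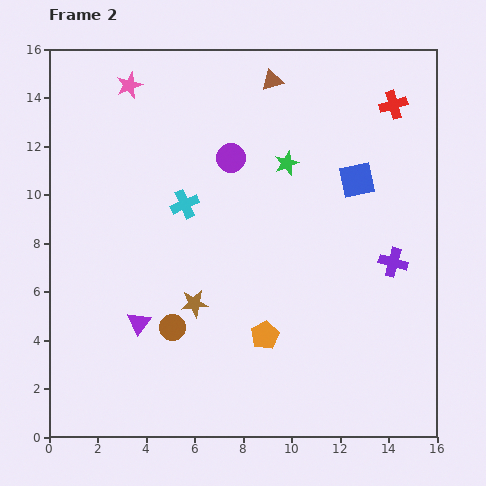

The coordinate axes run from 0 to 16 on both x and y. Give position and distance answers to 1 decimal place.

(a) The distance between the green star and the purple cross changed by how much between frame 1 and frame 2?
+4.0

Distance in frame 1: 2.0. Distance in frame 2: 6.0.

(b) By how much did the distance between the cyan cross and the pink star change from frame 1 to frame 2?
+3.4

Distance in frame 1: 2.0. Distance in frame 2: 5.4.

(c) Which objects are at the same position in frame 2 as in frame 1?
the purple cross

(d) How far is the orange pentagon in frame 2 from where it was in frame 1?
3.9

The orange pentagon moved from (5.2, 3.1) to (8.9, 4.2), a distance of √(3.7² + 1.1²) ≈ 3.9.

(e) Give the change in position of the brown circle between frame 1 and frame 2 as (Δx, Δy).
(4.2, -3.1)

The brown circle was at (0.9, 7.6) in frame 1 and (5.1, 4.5) in frame 2.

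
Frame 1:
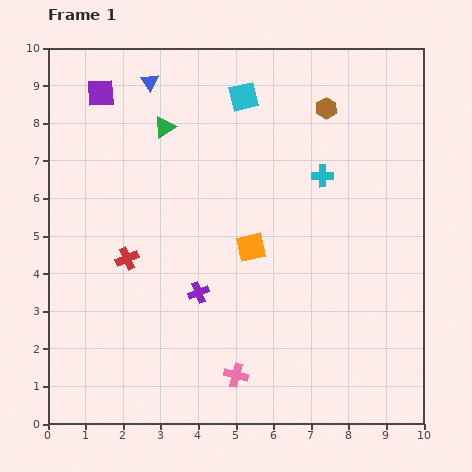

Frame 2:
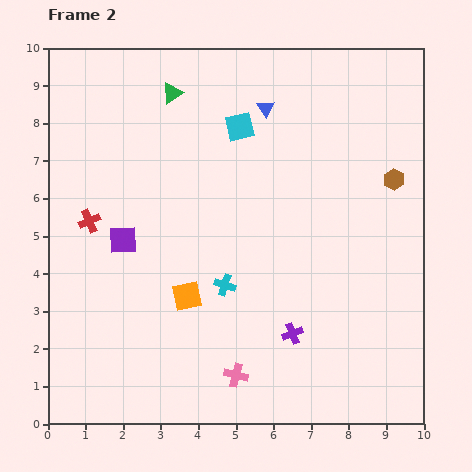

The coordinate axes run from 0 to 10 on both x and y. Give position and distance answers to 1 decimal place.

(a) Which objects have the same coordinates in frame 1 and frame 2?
the pink cross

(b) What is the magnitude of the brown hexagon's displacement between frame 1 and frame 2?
2.6

The brown hexagon moved from (7.4, 8.4) to (9.2, 6.5), a distance of √(1.8² + 1.9²) ≈ 2.6.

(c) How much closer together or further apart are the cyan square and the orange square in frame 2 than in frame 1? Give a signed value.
+0.7

Distance in frame 1: 4.0. Distance in frame 2: 4.7.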